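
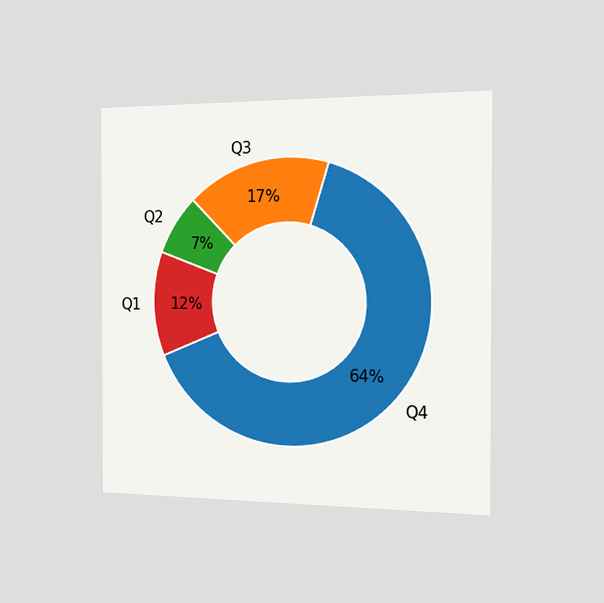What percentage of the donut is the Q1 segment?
The chart is viewed slightly from the right. The Q1 segment takes up 12% of the ring.

12%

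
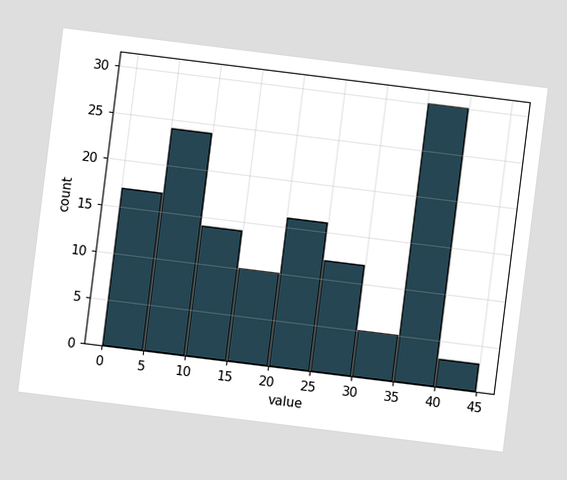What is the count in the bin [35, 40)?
30

The chart is tilted about 7° clockwise. The [35, 40) bin has height 30.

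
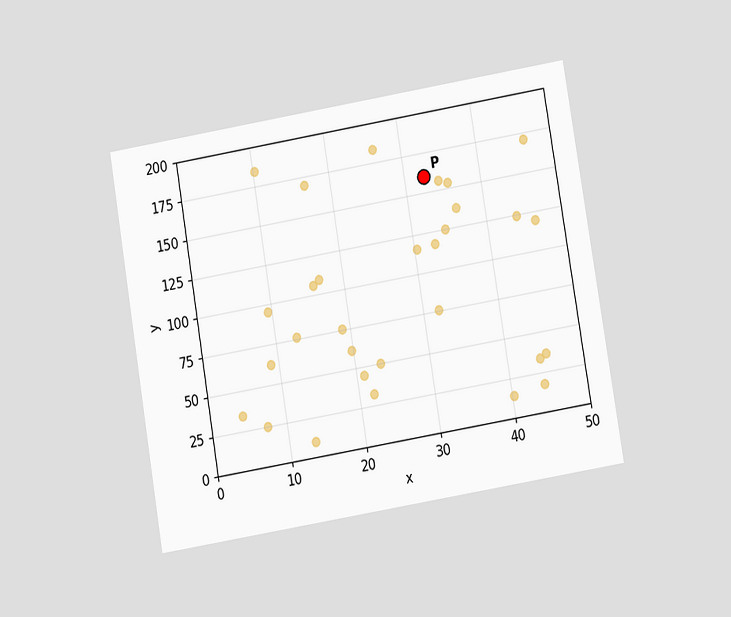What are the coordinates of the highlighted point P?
The chart is tilted about 9° counter-clockwise and viewed at a slight angle. Following the gridlines from P to each axis, P sits at (32.5, 160).

(32.5, 160)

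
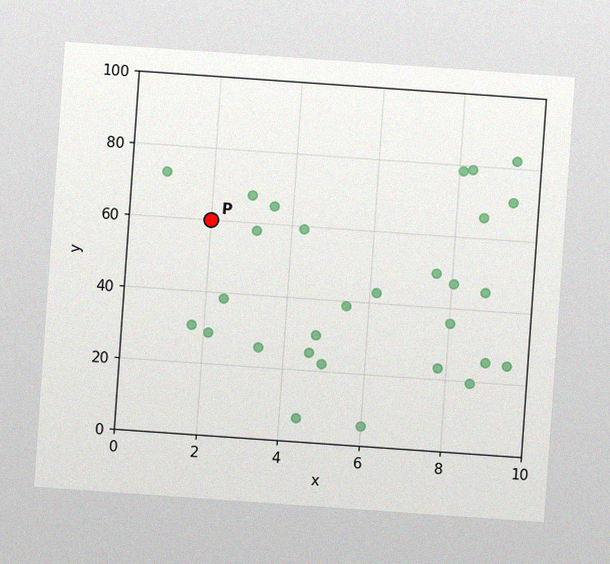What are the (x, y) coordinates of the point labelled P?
The chart is tilted about 4° clockwise, with some photo noise. Following the gridlines from P to each axis, P sits at (2, 60).

(2, 60)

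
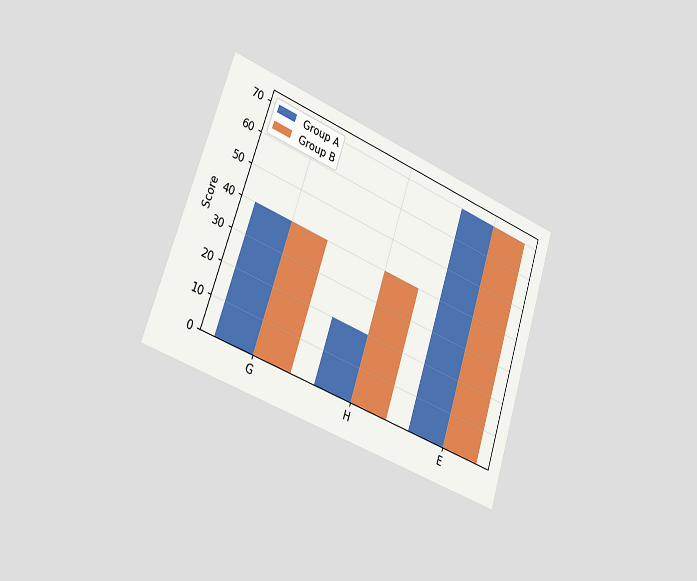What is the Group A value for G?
The chart is tilted about 18° clockwise and viewed slightly from the left. The Group A bar at G reaches 40 on the y-axis.

40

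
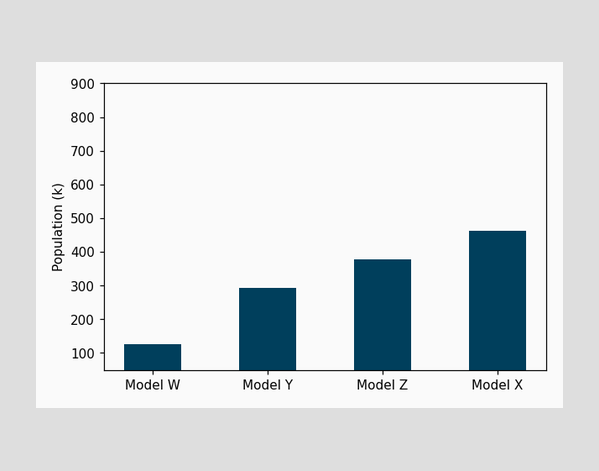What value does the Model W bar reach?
126k

Reading along the chart's y-axis, the Model W bar reaches 126k.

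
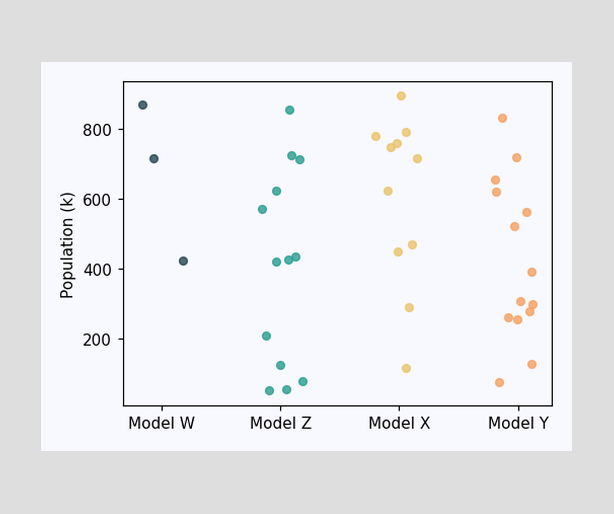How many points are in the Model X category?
Counting the markers in the Model X column gives 11.

11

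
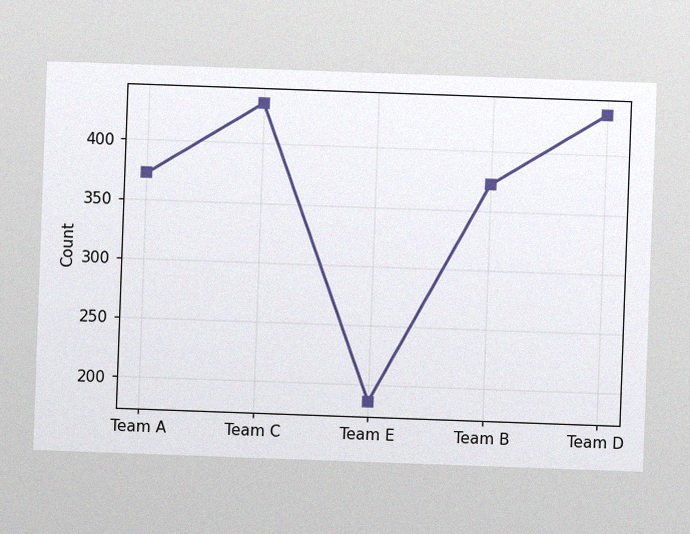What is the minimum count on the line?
The chart is tilted about 2° clockwise, with some photo noise. The lowest point is at Team E, and reading across to the y-axis gives 186.

186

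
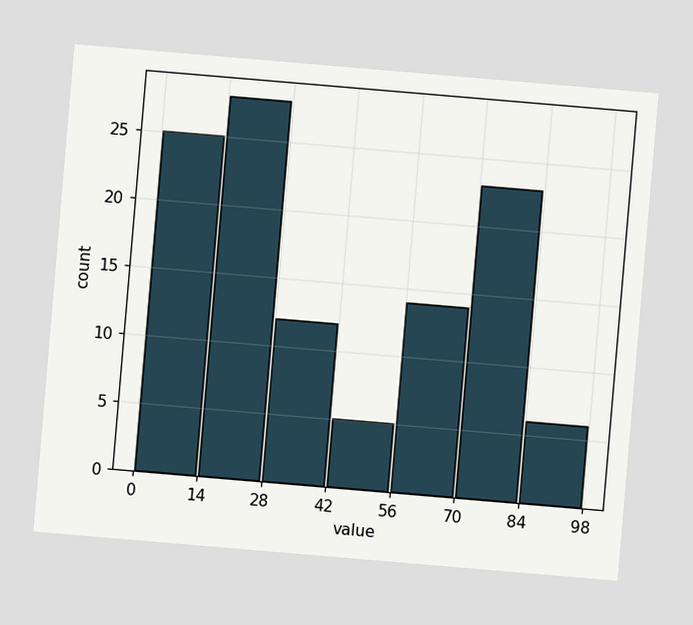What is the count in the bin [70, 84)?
The chart is tilted about 5° clockwise. The [70, 84) bin has height 23.

23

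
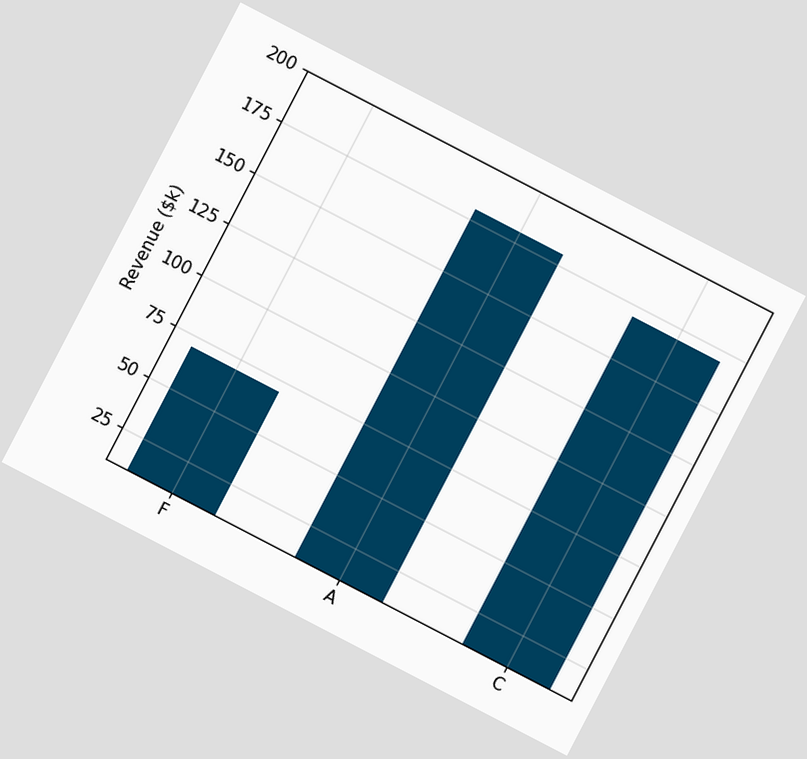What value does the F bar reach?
$70k

The chart is tilted about 27° clockwise. Reading along the chart's y-axis, the F bar reaches $70k.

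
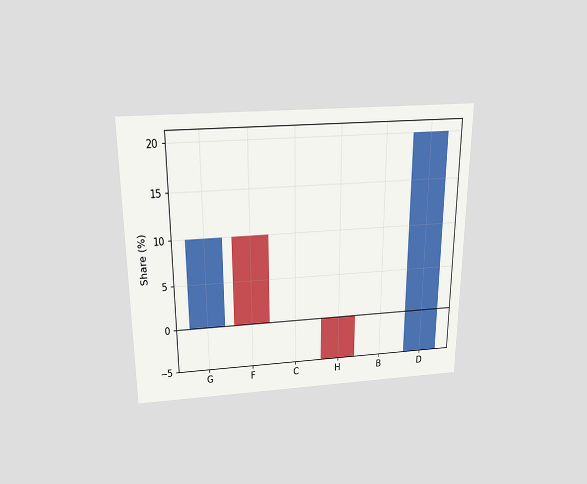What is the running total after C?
The chart is viewed slightly from above. After C the running total reaches 0%.

0%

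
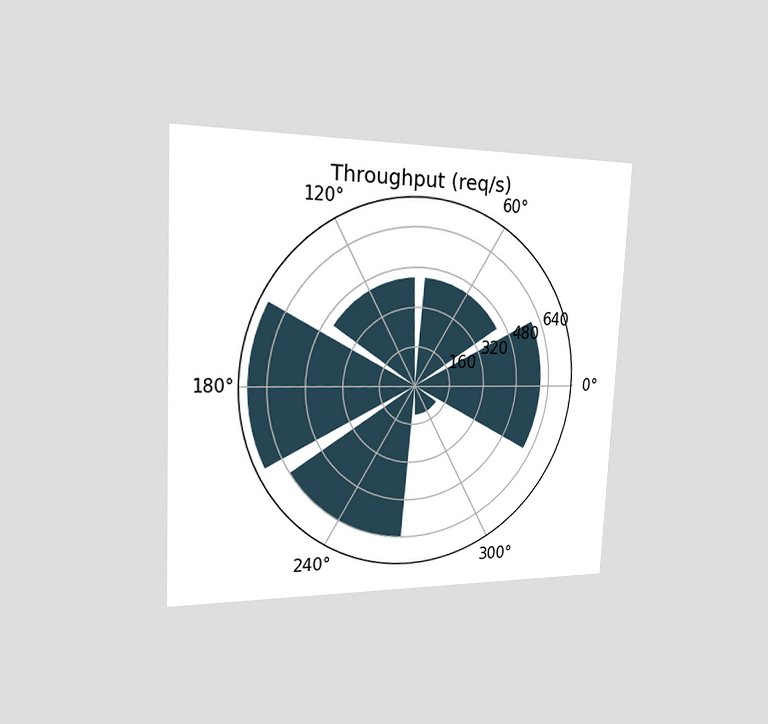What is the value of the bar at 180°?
The chart is tilted about 3° clockwise and viewed slightly from the left. The bar at 180° reaches 720req/s on the radial axis.

720req/s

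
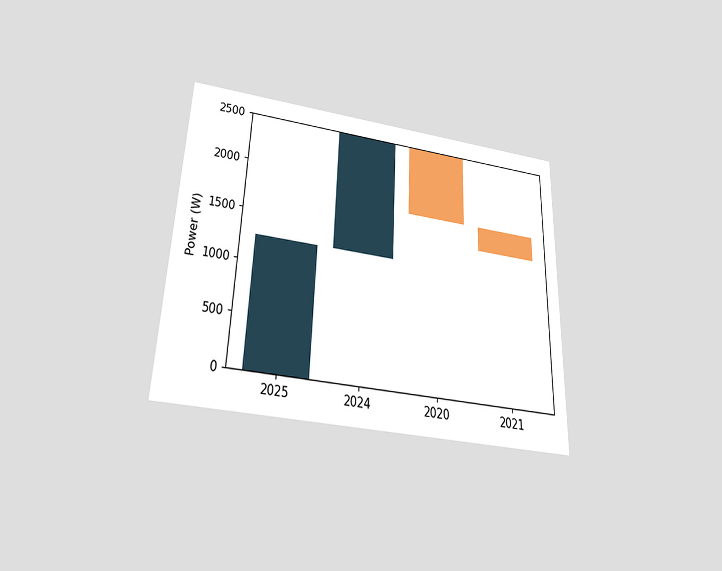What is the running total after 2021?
The chart is tilted about 2° clockwise and viewed slightly from below. After 2021 the running total reaches 1500W.

1500W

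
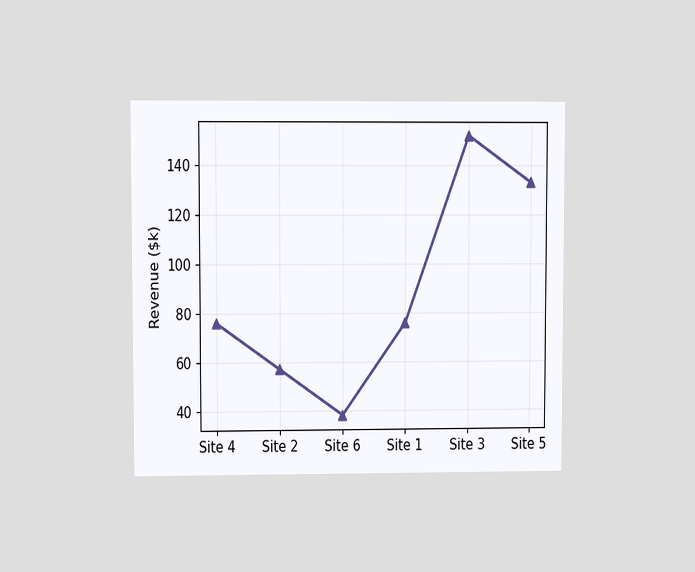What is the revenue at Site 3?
The chart is viewed at a slight angle. At Site 3, the line is at $152k.

$152k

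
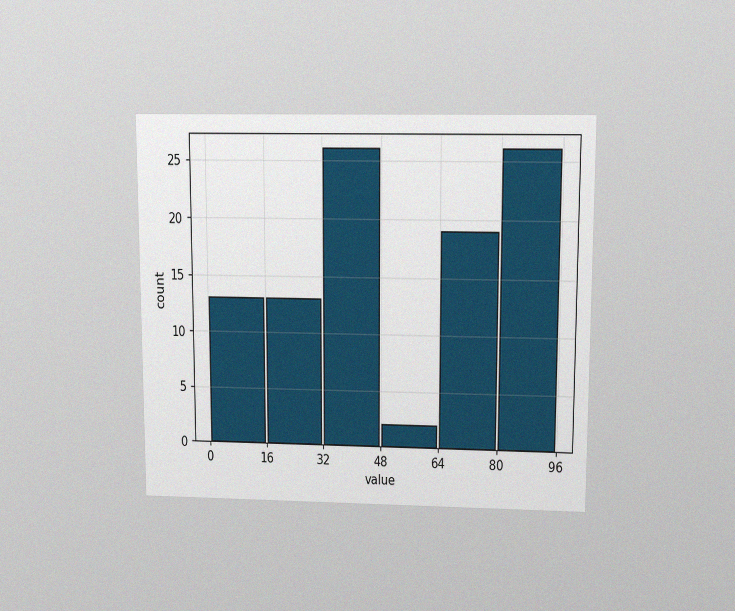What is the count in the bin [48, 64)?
2

The chart is viewed slightly from above, with some photo noise. The [48, 64) bin has height 2.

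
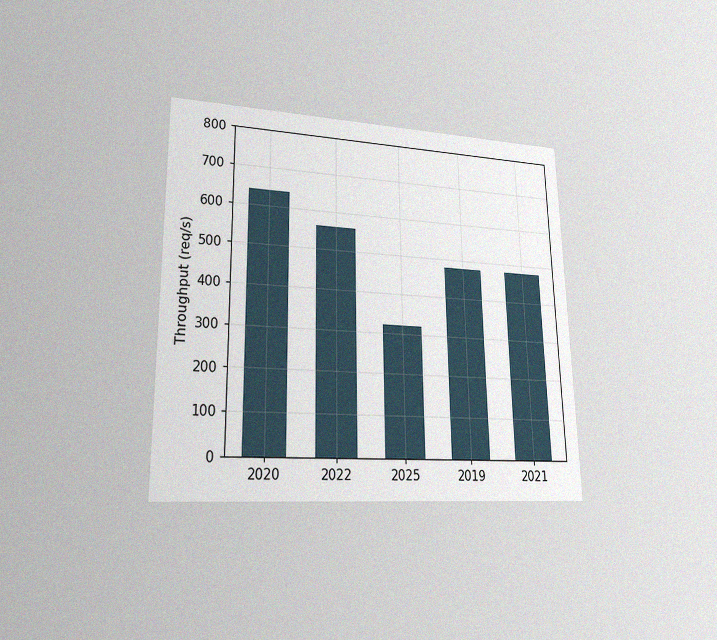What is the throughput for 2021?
480req/s

The chart is viewed at a slight angle, with some photo noise. Reading along the chart's y-axis, the 2021 bar reaches 480req/s.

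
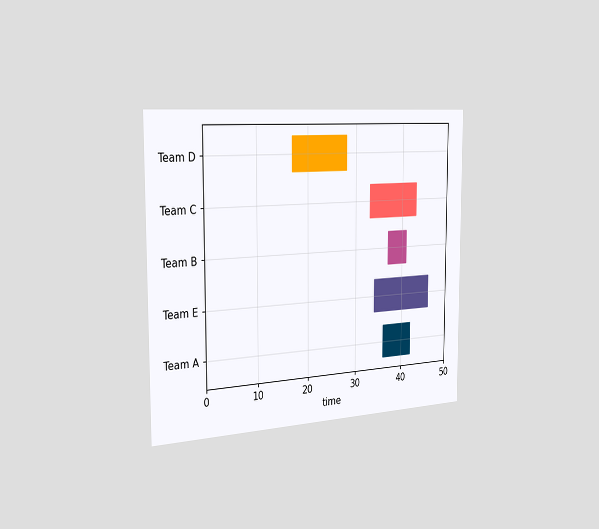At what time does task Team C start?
The chart is viewed slightly from the left. The Team C bar begins at t=33.

33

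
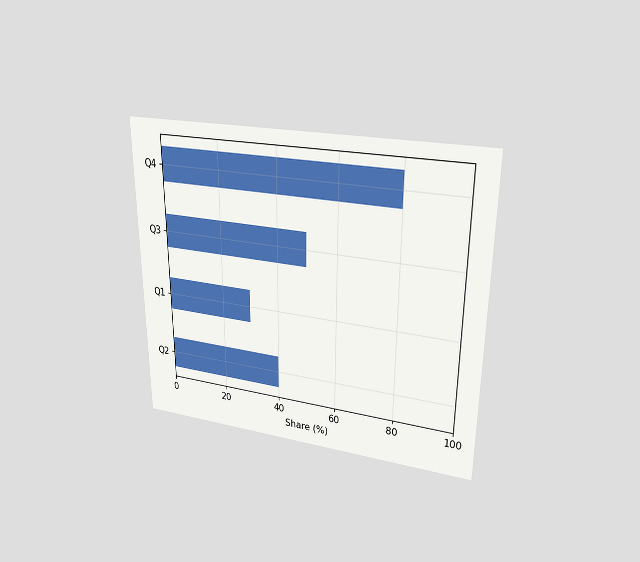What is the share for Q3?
The chart is viewed at a slight angle. Reading along the chart's x-axis, the Q3 bar reaches 50%.

50%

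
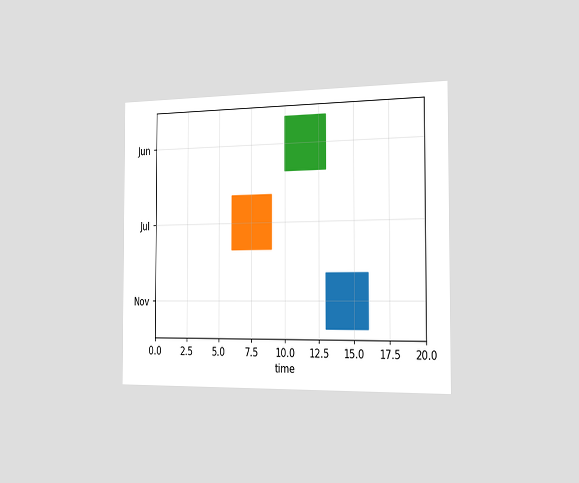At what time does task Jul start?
The chart is viewed slightly from the right. The Jul bar begins at t=6.

6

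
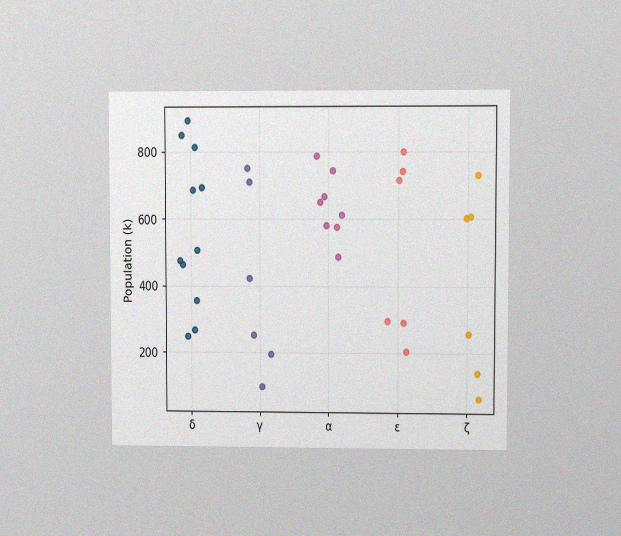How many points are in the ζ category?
The chart is viewed at a slight angle, with some photo noise. Counting the markers in the ζ column gives 6.

6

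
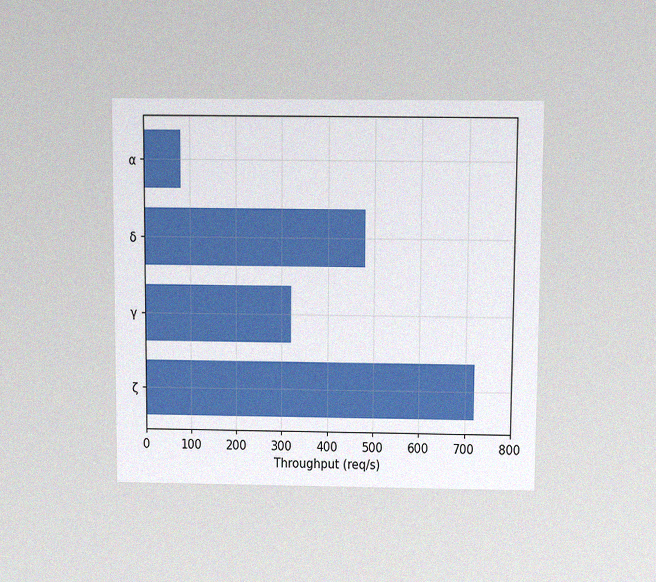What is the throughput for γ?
The chart is viewed slightly from above, with some photo noise. Reading along the chart's x-axis, the γ bar reaches 320req/s.

320req/s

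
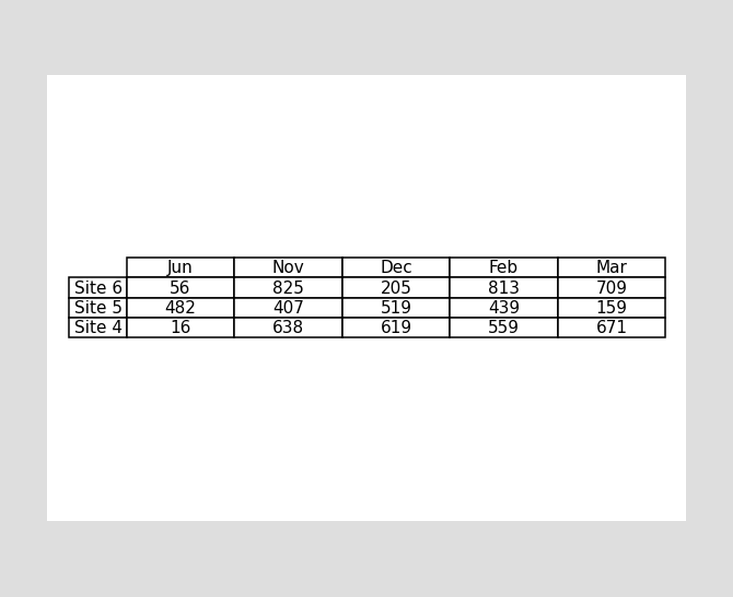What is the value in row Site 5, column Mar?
The (Site 5, Mar) cell reads 159.

159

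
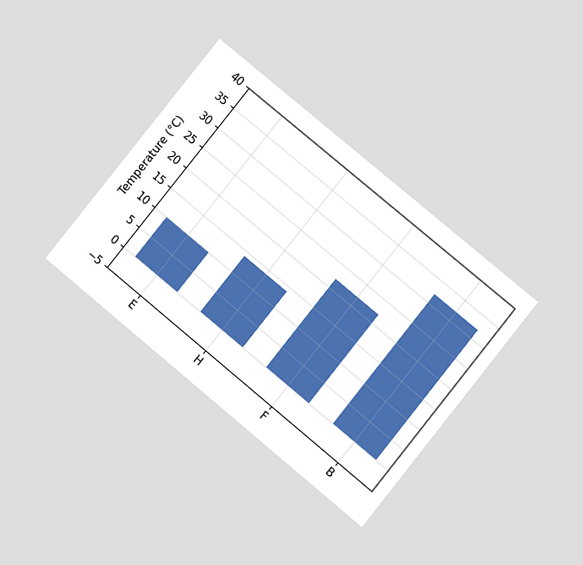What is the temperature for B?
32°C

The chart is tilted about 39° clockwise and viewed at a slight angle. Reading along the chart's y-axis, the B bar reaches 32°C.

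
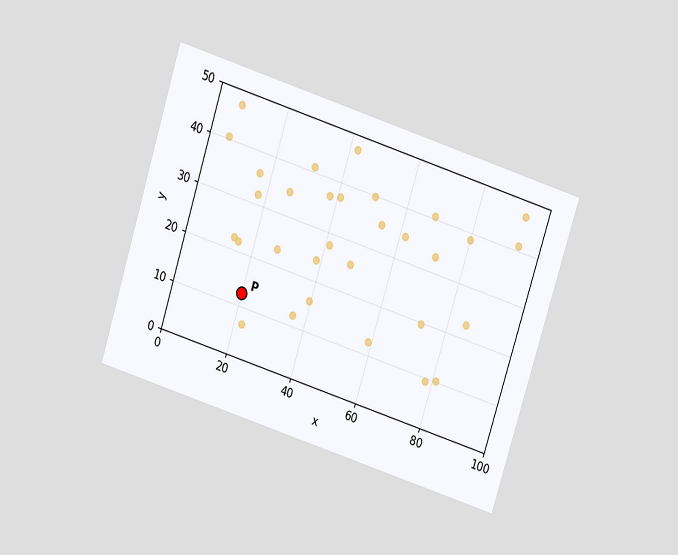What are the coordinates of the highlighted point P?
(20, 12.5)

The chart is tilted about 18° clockwise and viewed slightly from above. Following the gridlines from P to each axis, P sits at (20, 12.5).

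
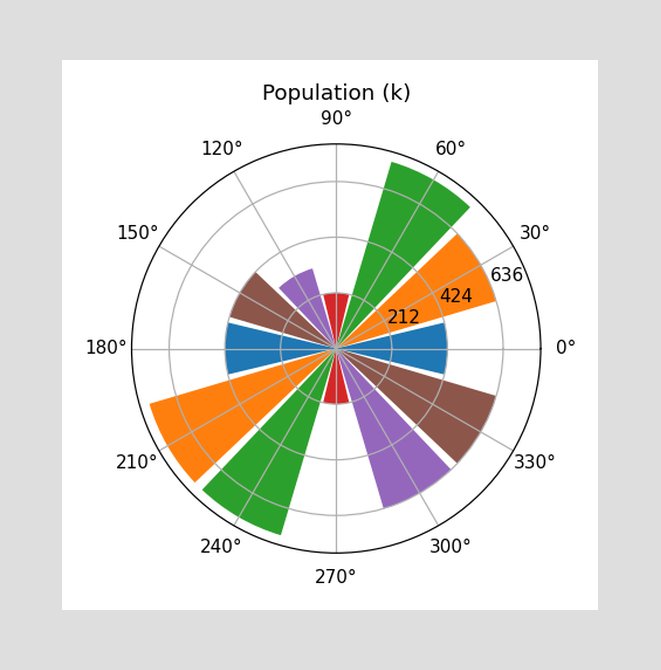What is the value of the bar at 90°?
212k

The bar at 90° reaches 212k on the radial axis.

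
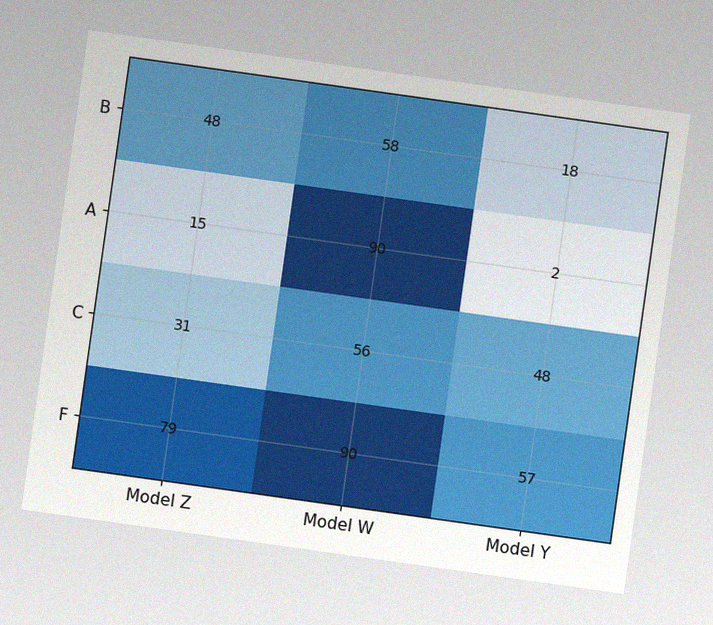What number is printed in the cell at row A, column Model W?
90

The chart is tilted about 8° clockwise, with some photo noise. The (A, Model W) cell reads 90.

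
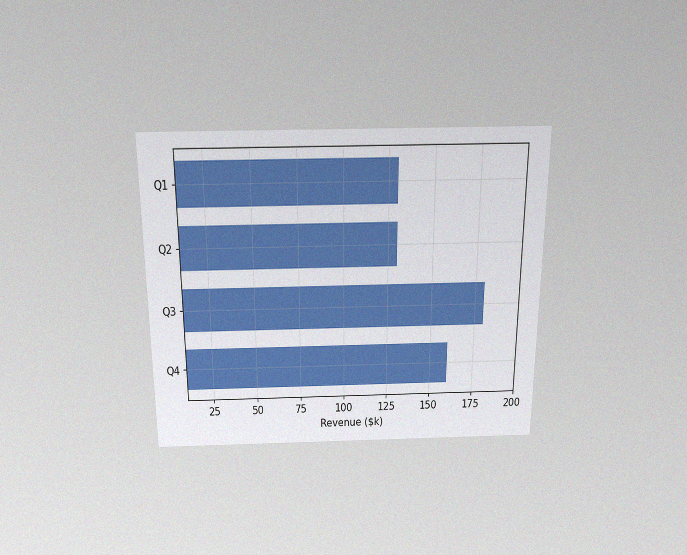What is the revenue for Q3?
$180k

The chart is viewed slightly from above, with some photo noise. Reading along the chart's x-axis, the Q3 bar reaches $180k.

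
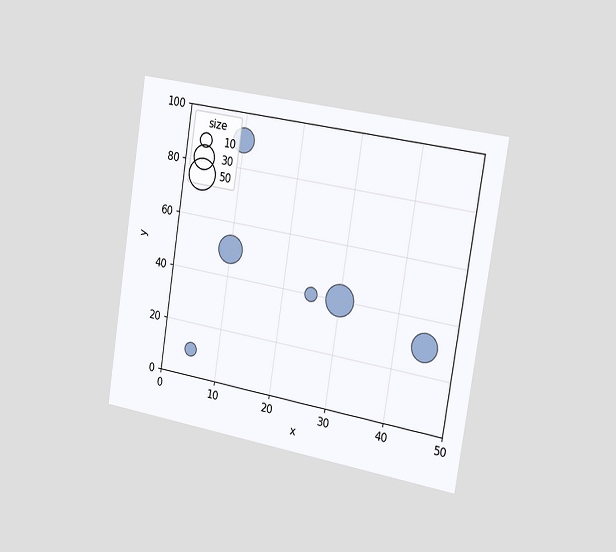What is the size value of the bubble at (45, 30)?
40

The chart is tilted about 9° clockwise and viewed slightly from the right. Matching the bubble at (45, 30) against the size legend gives 40.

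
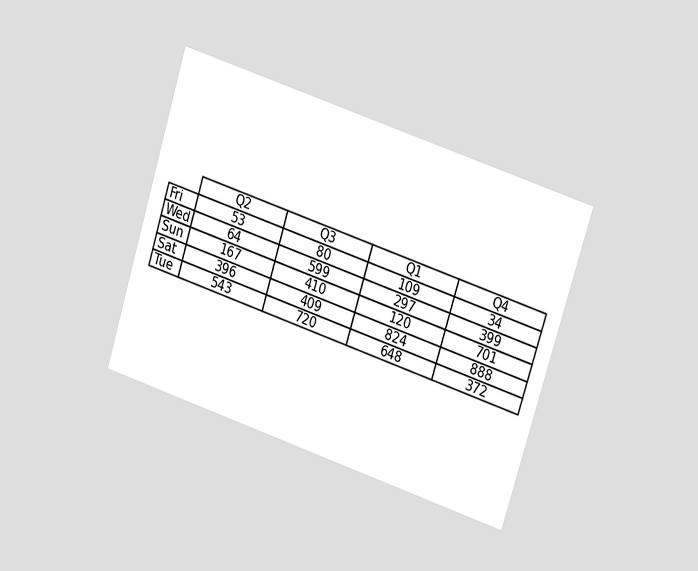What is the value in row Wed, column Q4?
399

The chart is tilted about 18° clockwise and viewed at a slight angle. The (Wed, Q4) cell reads 399.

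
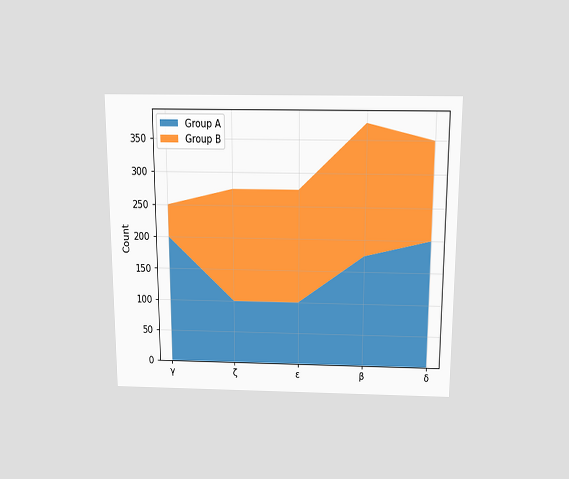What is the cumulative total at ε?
275

The chart is viewed slightly from above. The stacked total at ε reaches 275.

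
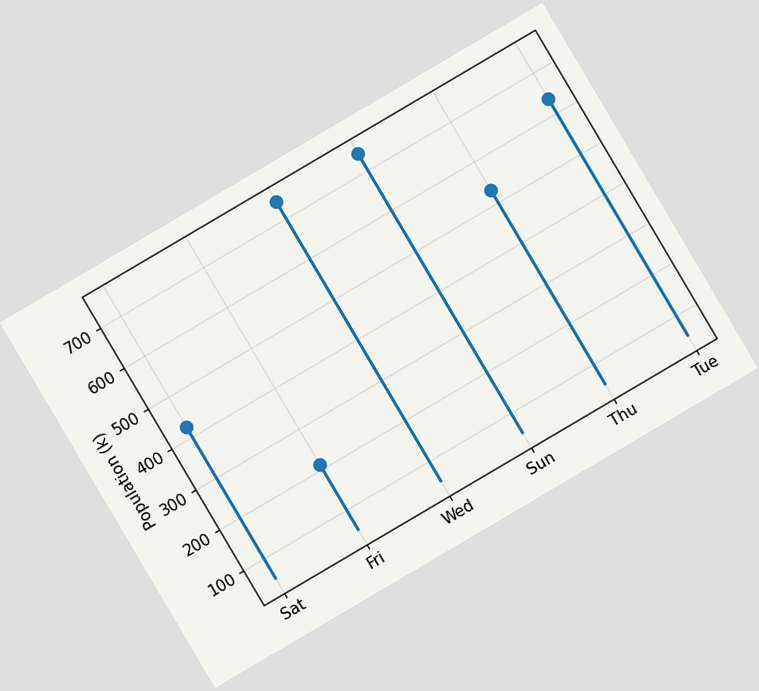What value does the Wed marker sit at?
742k

The chart is tilted about 31° counter-clockwise. The Wed marker sits at 742k.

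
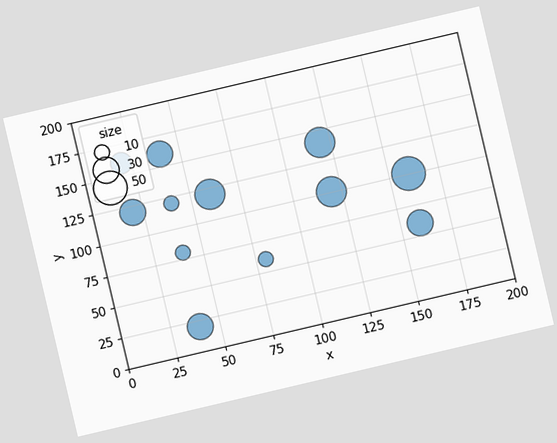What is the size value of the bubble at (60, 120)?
The chart is tilted about 13° counter-clockwise. Matching the bubble at (60, 120) against the size legend gives 40.

40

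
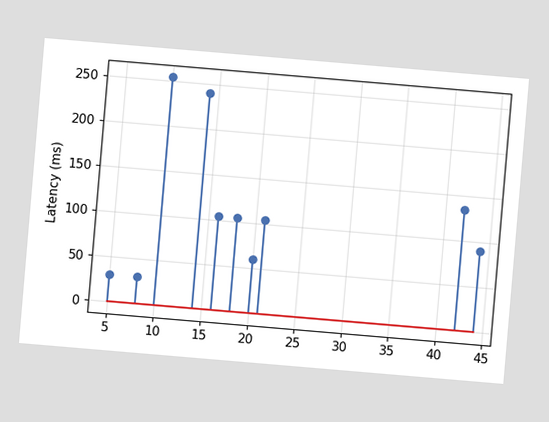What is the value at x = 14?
The chart is tilted about 5° clockwise. The stem at x=14 reaches 240ms.

240ms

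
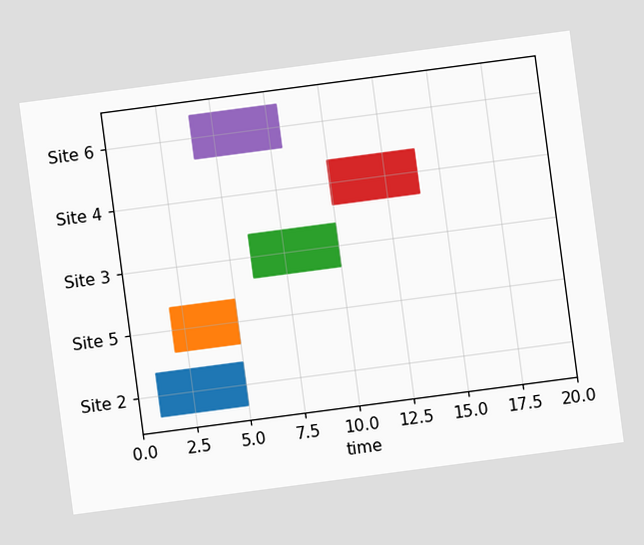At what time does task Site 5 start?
The chart is tilted about 8° counter-clockwise. The Site 5 bar begins at t=2.

2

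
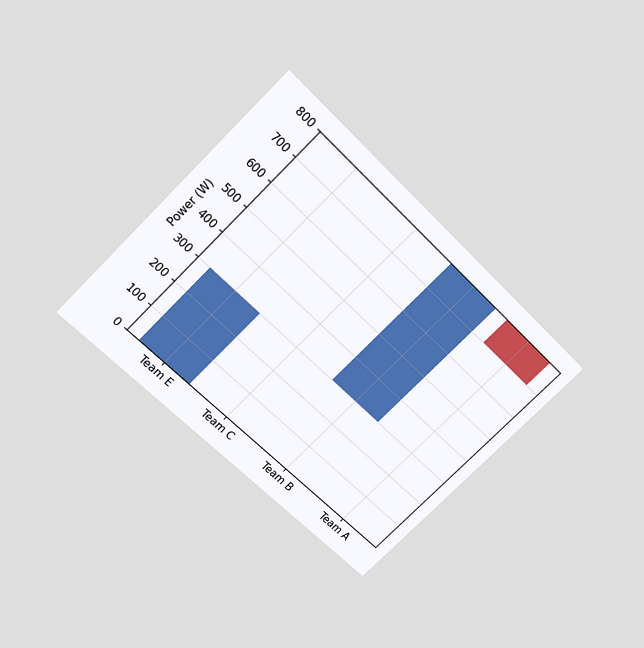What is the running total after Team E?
300W

The chart is tilted about 45° clockwise and viewed slightly from above. After Team E the running total reaches 300W.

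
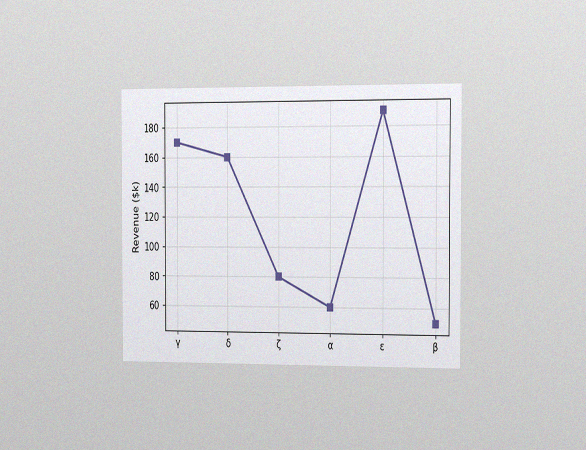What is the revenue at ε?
$190k

The chart is viewed slightly from the right, with some photo noise. At ε, the line is at $190k.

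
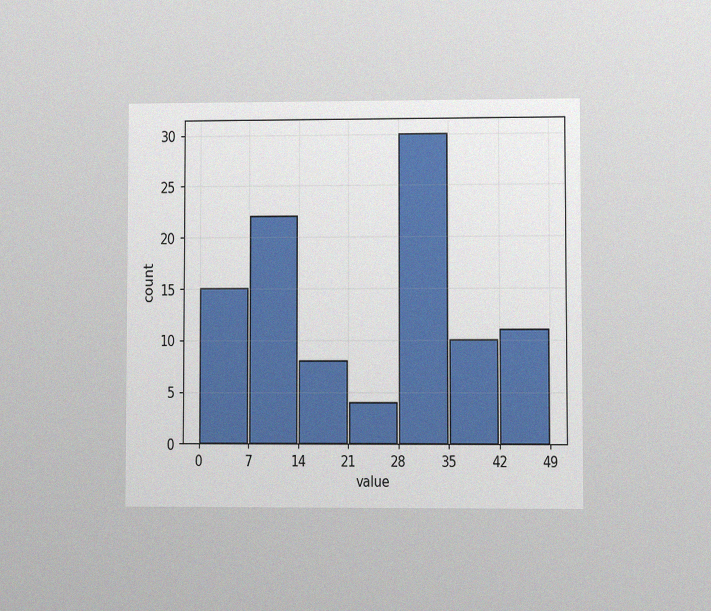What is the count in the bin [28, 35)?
30

The chart is viewed at a slight angle, with some photo noise. The [28, 35) bin has height 30.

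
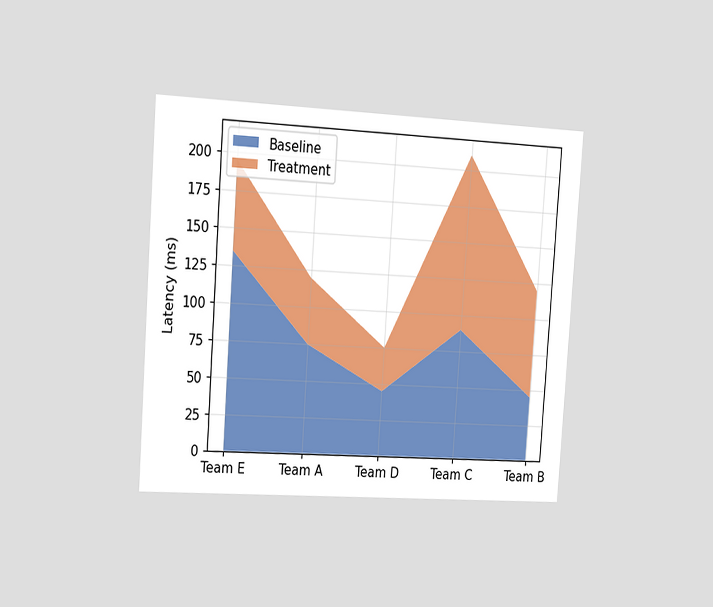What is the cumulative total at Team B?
The chart is tilted about 4° clockwise and viewed slightly from the left. The stacked total at Team B reaches 120ms.

120ms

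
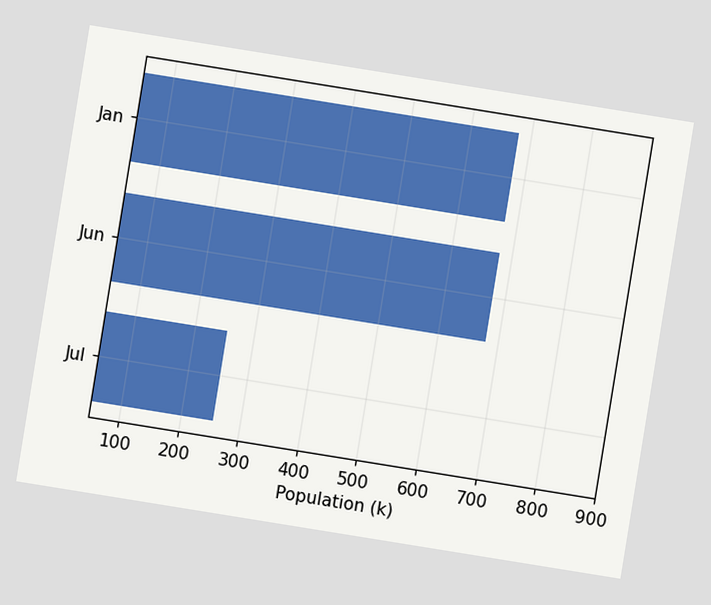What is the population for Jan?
680k

The chart is tilted about 9° clockwise. Reading along the chart's x-axis, the Jan bar reaches 680k.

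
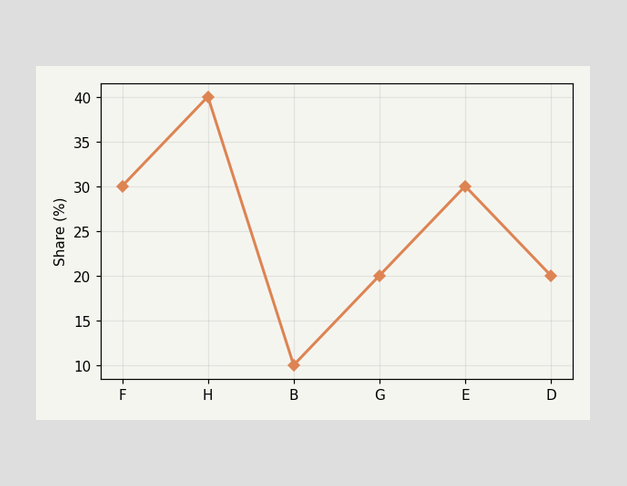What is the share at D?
At D, the line is at 20%.

20%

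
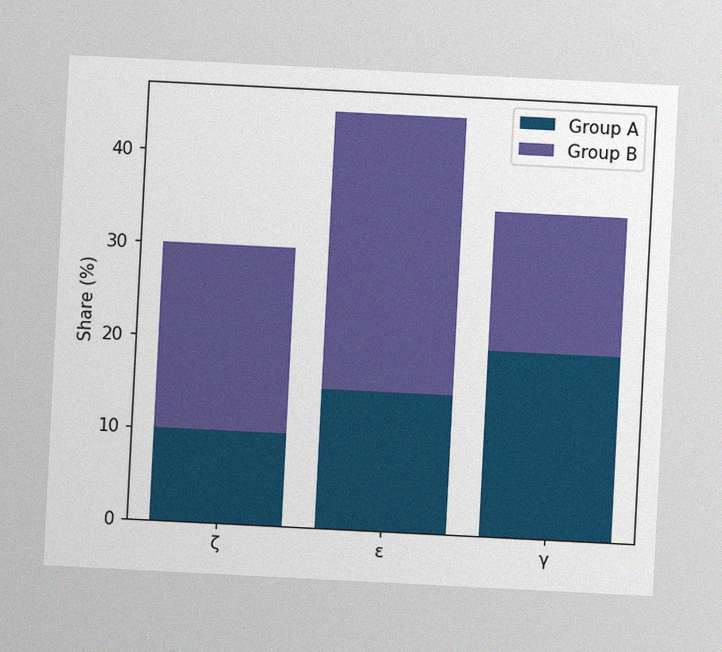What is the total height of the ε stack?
45%

The chart is tilted about 3° clockwise, with some photo noise. The ε stack's top reaches 45% on the y-axis.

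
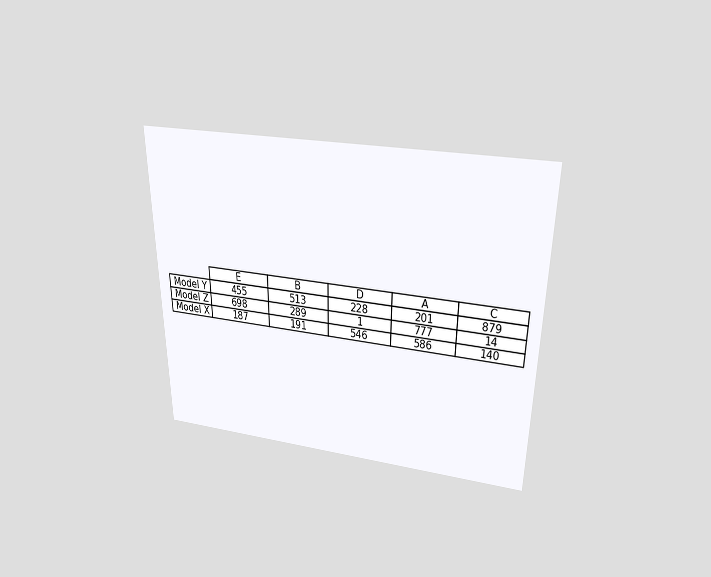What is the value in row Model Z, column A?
The chart is viewed slightly from above. The (Model Z, A) cell reads 777.

777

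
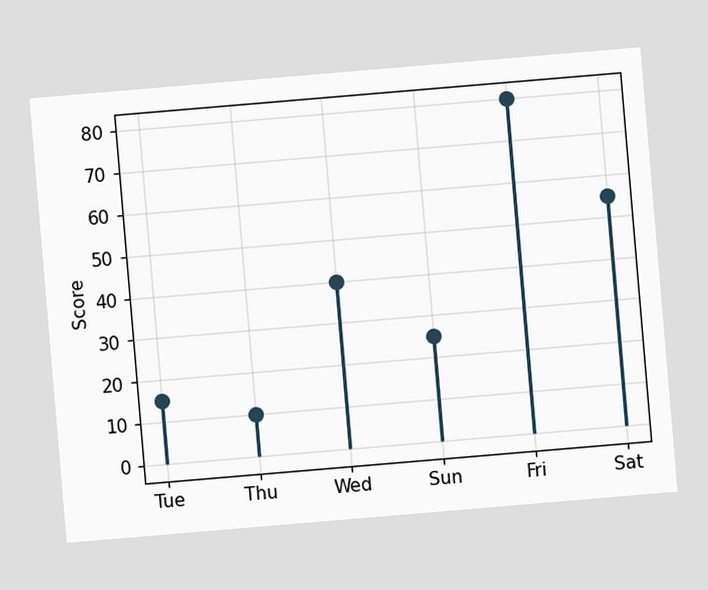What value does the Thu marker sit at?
10

The chart is tilted about 5° counter-clockwise. The Thu marker sits at 10.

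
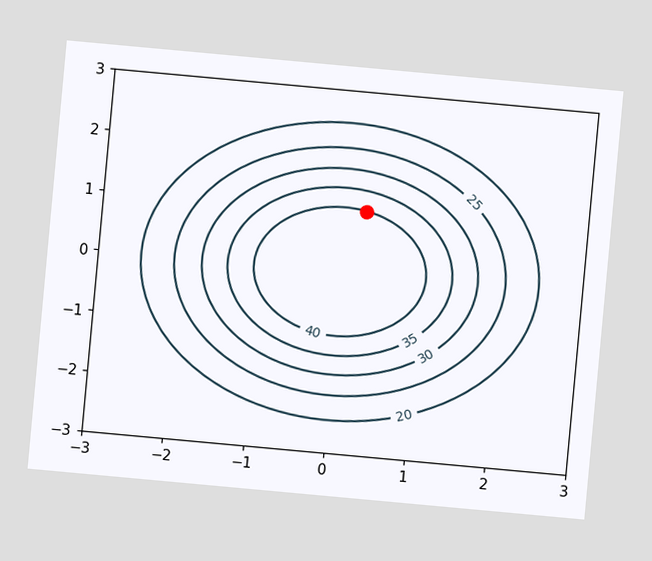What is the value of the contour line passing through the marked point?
40

The chart is tilted about 5° clockwise. The marked point sits on the contour labelled 40.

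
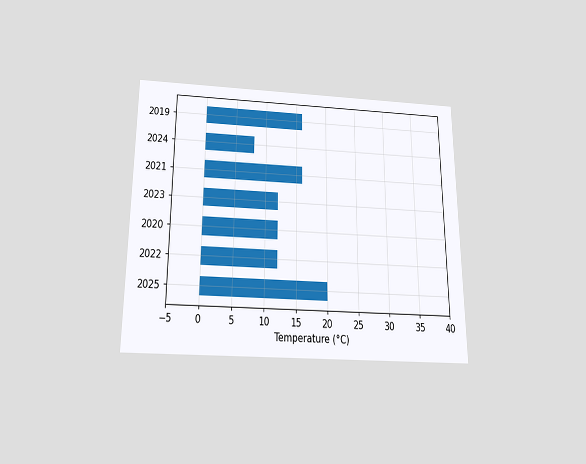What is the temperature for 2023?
12°C

The chart is viewed slightly from below. Reading along the chart's x-axis, the 2023 bar reaches 12°C.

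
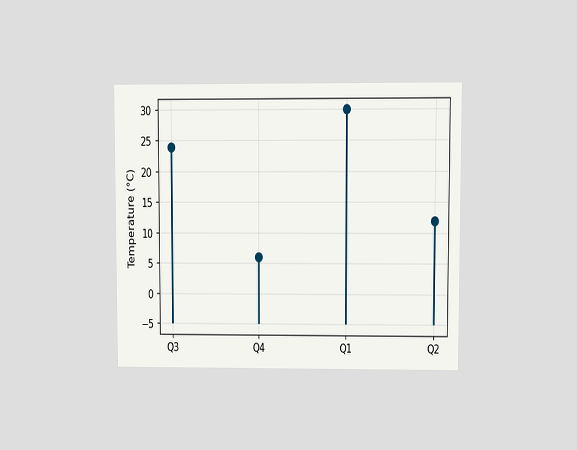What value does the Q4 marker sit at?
6°C

The chart is viewed at a slight angle. The Q4 marker sits at 6°C.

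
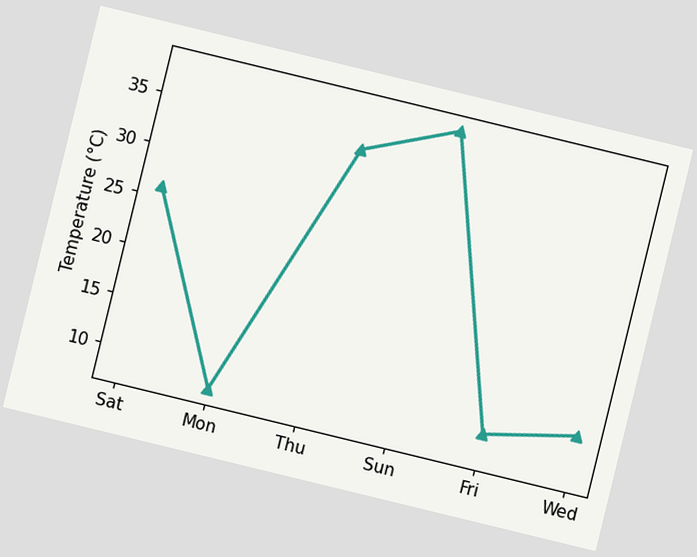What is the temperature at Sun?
The chart is tilted about 14° clockwise. At Sun, the line is at 38°C.

38°C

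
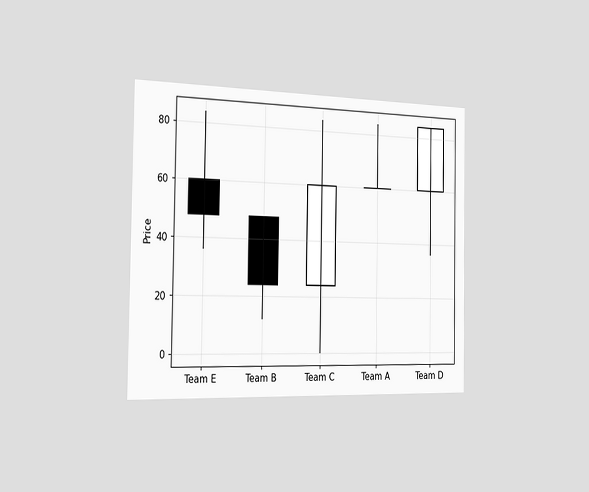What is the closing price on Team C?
60

The chart is viewed slightly from the left. The Team C candle closes at 60.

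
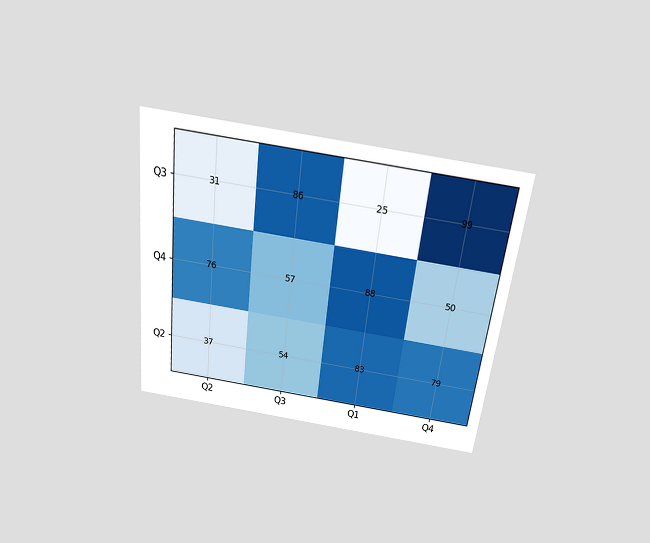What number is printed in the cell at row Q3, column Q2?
31

The chart is tilted about 7° clockwise and viewed slightly from above. The (Q3, Q2) cell reads 31.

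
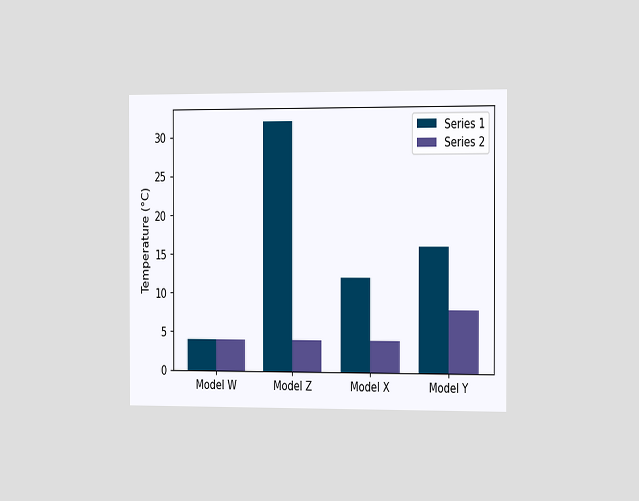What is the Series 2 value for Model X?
4°C

The chart is viewed slightly from the right. The Series 2 bar at Model X reaches 4°C on the y-axis.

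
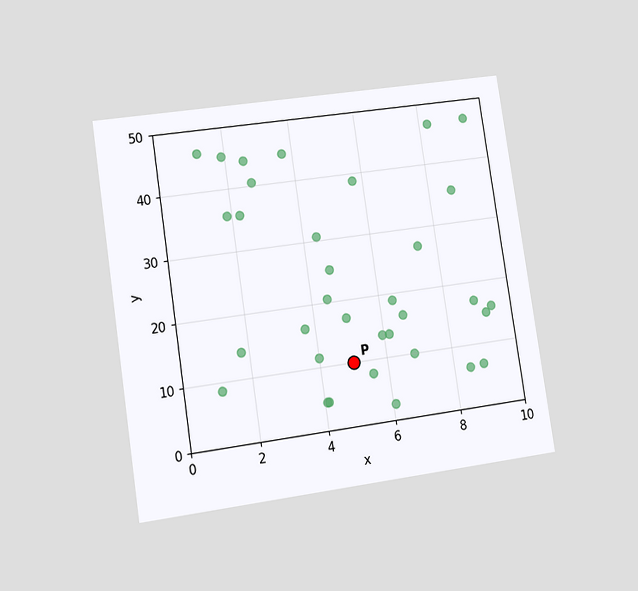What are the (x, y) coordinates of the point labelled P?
The chart is tilted about 8° counter-clockwise and viewed at a slight angle. Following the gridlines from P to each axis, P sits at (5, 10).

(5, 10)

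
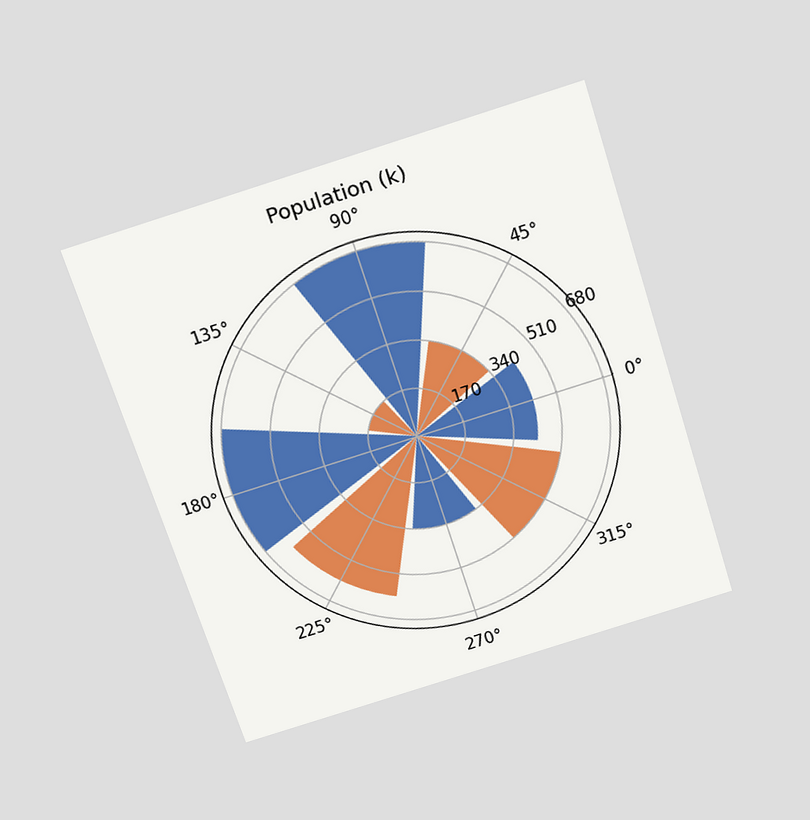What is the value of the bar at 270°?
340k

The chart is tilted about 18° counter-clockwise and viewed slightly from above. The bar at 270° reaches 340k on the radial axis.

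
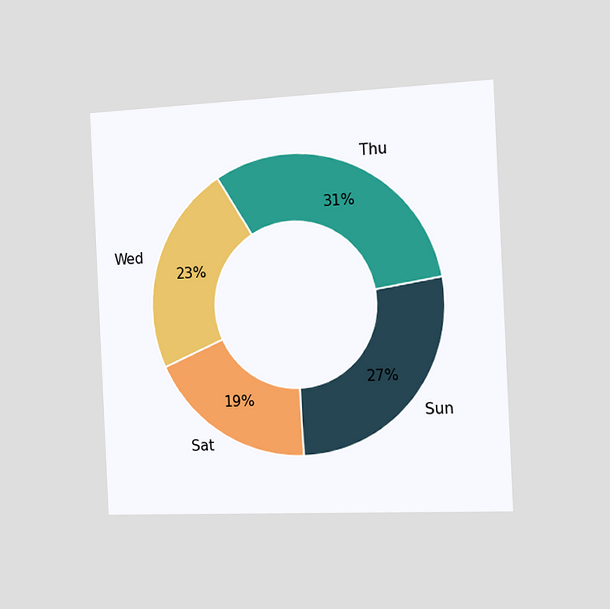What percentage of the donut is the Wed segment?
The chart is tilted about 3° counter-clockwise and viewed slightly from the right. The Wed segment takes up 23% of the ring.

23%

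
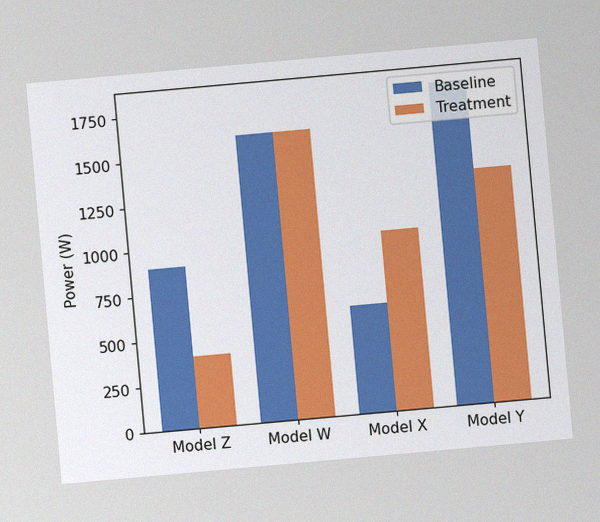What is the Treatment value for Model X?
The chart is tilted about 5° counter-clockwise, with some photo noise. The Treatment bar at Model X reaches 1000W on the y-axis.

1000W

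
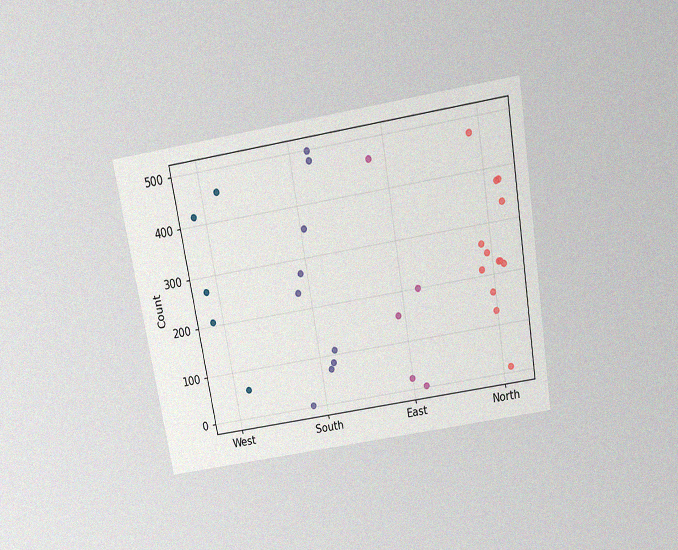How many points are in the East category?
5

The chart is tilted about 10° counter-clockwise and viewed slightly from above, with some photo noise. Counting the markers in the East column gives 5.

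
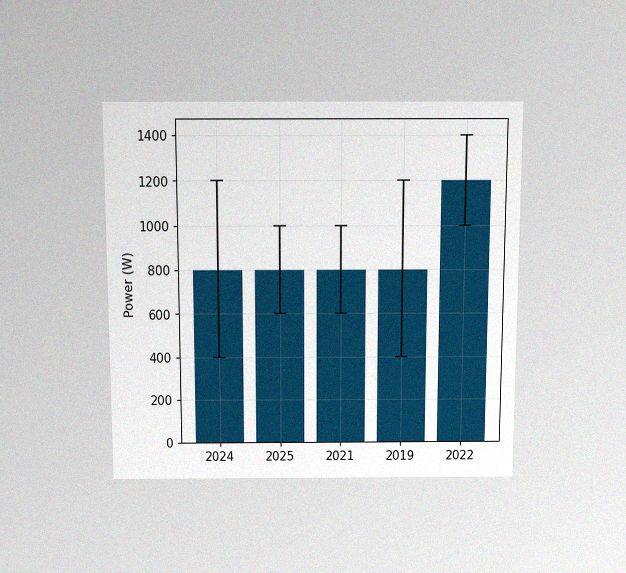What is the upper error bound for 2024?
1200W

The chart is viewed slightly from above, with some photo noise. The 2024 bar's upper whisker reaches 1200W.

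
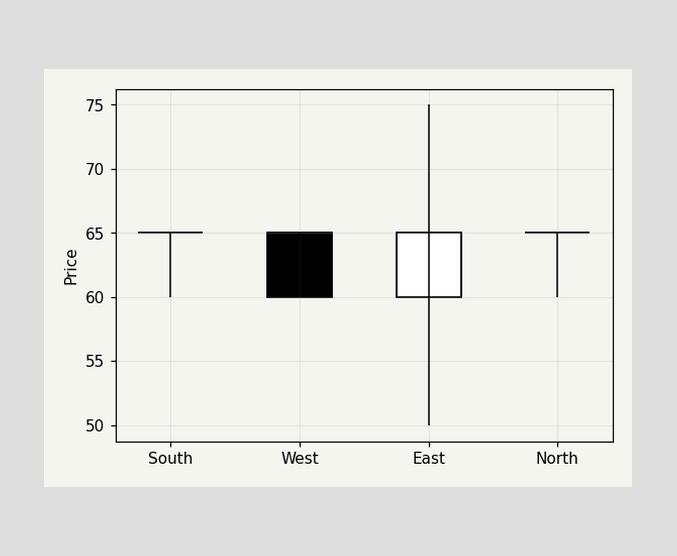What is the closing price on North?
65

The North candle closes at 65.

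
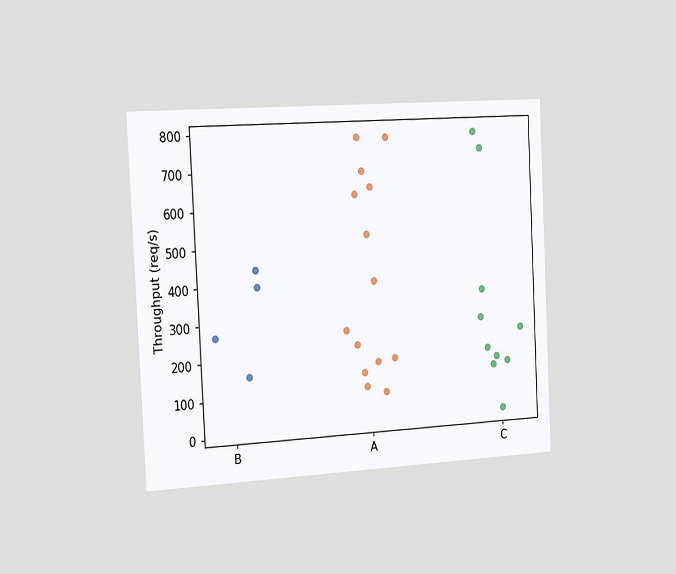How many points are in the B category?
4

The chart is tilted about 3° counter-clockwise and viewed slightly from the left. Counting the markers in the B column gives 4.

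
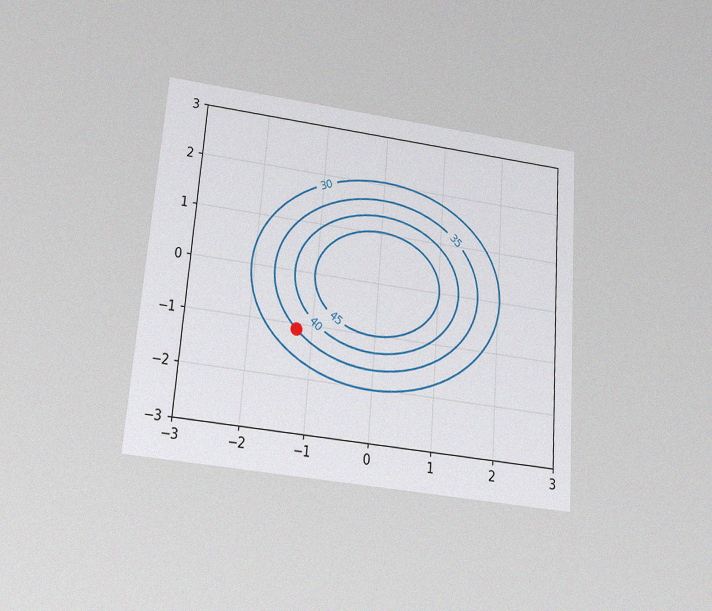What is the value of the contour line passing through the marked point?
35

The chart is tilted about 4° clockwise and viewed slightly from below, with some photo noise. The marked point sits on the contour labelled 35.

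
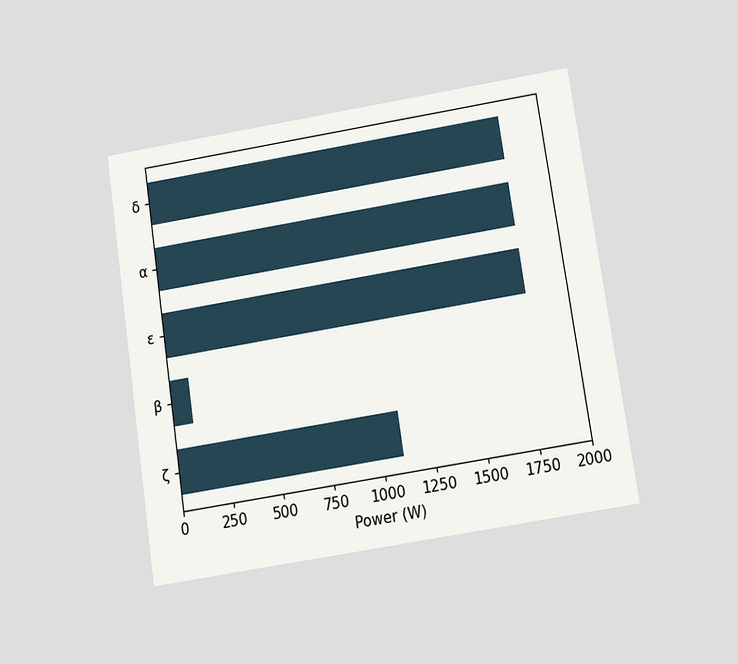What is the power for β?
100W

The chart is tilted about 9° counter-clockwise and viewed slightly from below. Reading along the chart's x-axis, the β bar reaches 100W.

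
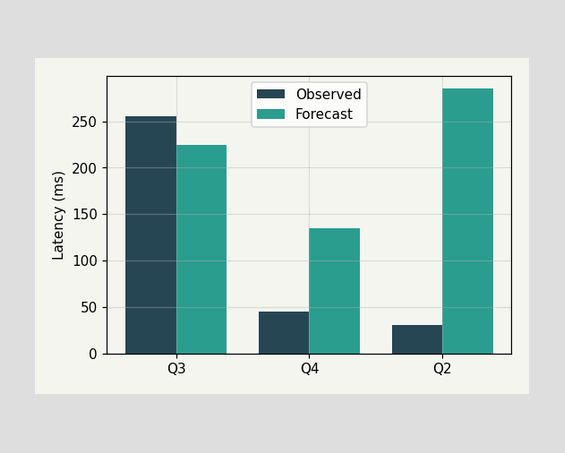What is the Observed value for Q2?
30ms

The Observed bar at Q2 reaches 30ms on the y-axis.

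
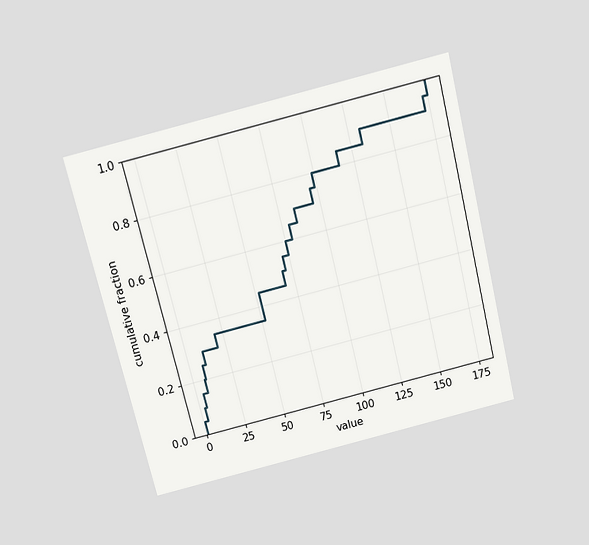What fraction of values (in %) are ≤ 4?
The chart is tilted about 14° counter-clockwise and viewed slightly from above. At x=4 the ECDF step is at 15%.

15%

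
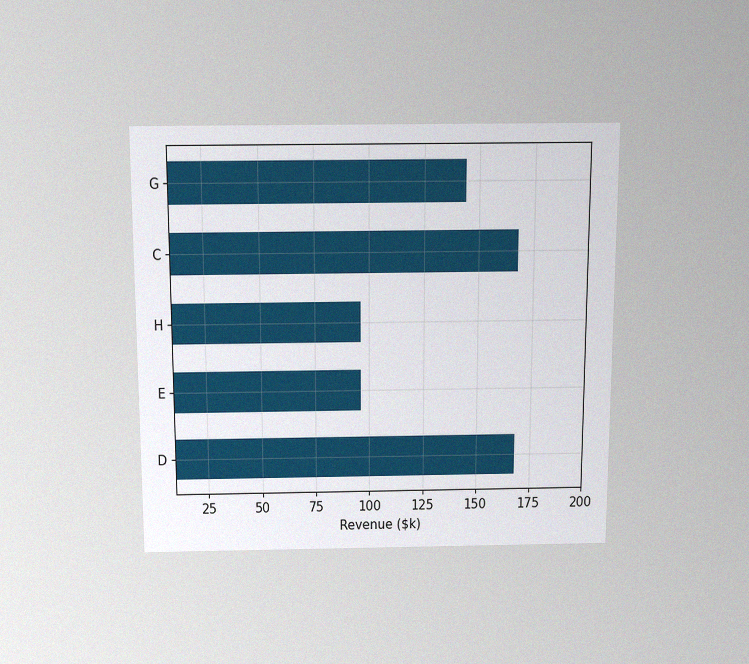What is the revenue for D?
The chart is viewed slightly from above, with some photo noise. Reading along the chart's x-axis, the D bar reaches $168k.

$168k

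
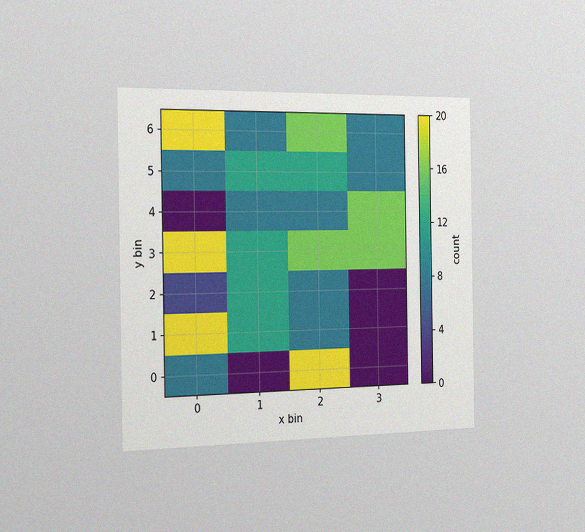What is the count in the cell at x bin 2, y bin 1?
8

The chart is viewed slightly from the left, with some photo noise. Matching the cell (2, 1) against the colorbar gives 8.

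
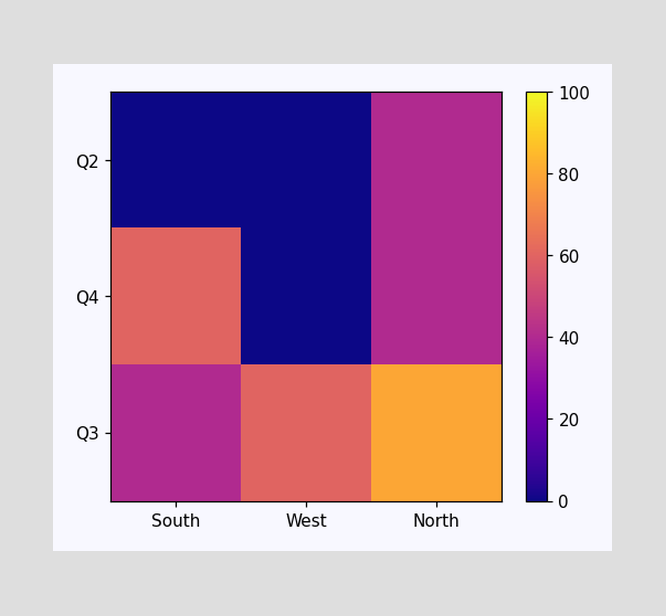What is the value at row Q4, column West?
Matching cell (Q4, West) against the colorbar gives 0.

0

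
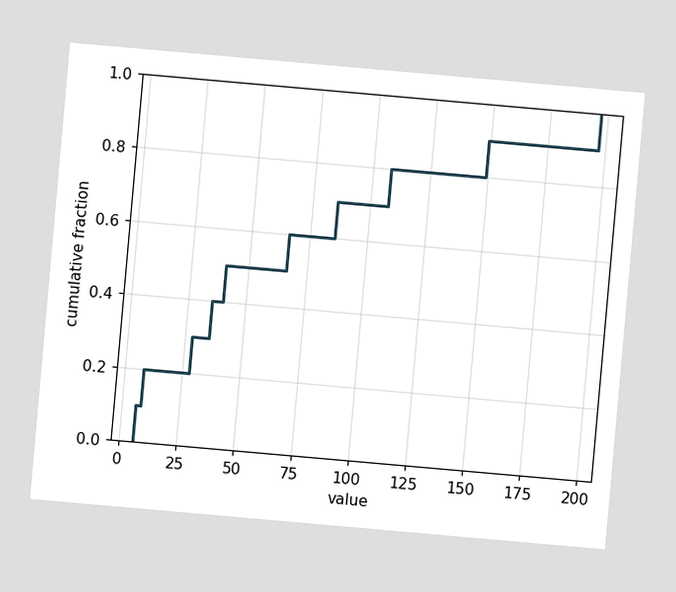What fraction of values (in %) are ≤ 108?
The chart is tilted about 5° clockwise. At x=108 the ECDF step is at 80%.

80%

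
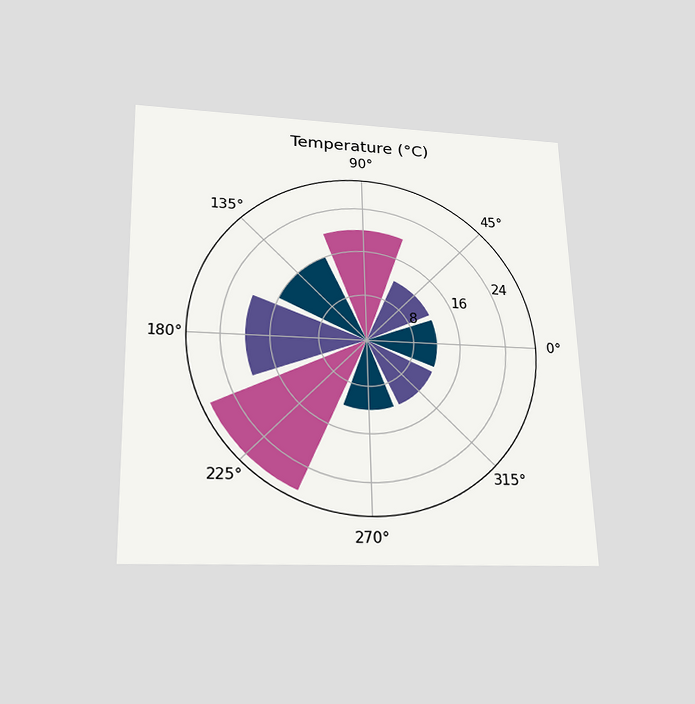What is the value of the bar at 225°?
28°C

The chart is viewed slightly from below. The bar at 225° reaches 28°C on the radial axis.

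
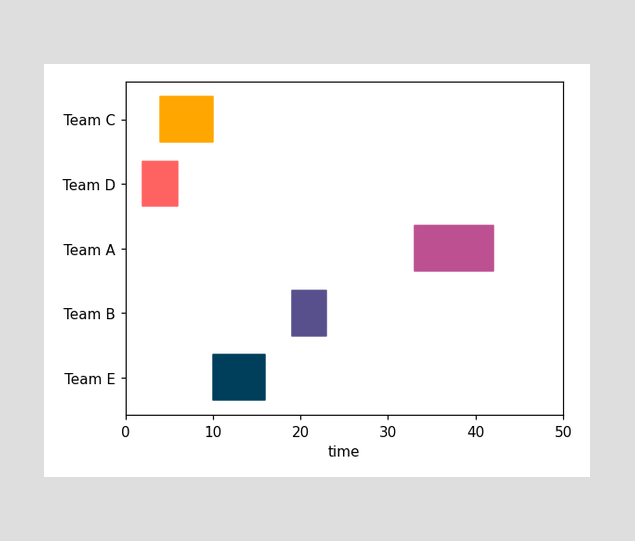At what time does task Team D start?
The Team D bar begins at t=2.

2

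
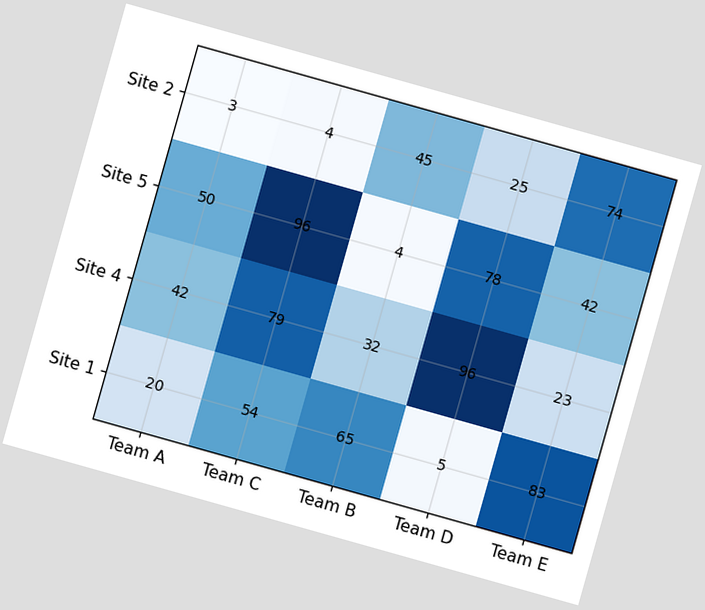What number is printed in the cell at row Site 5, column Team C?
The chart is tilted about 16° clockwise. The (Site 5, Team C) cell reads 96.

96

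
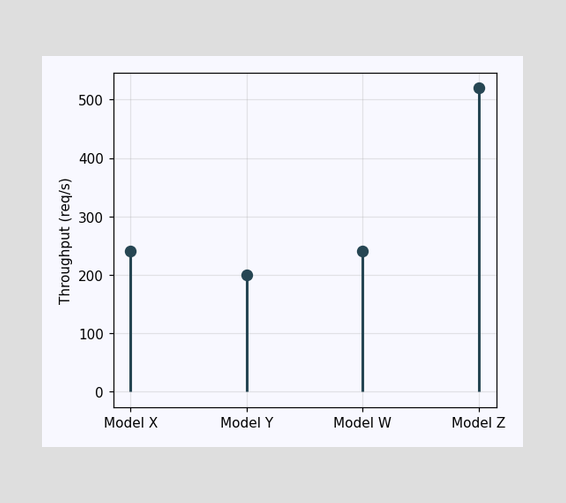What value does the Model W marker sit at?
The Model W marker sits at 240req/s.

240req/s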